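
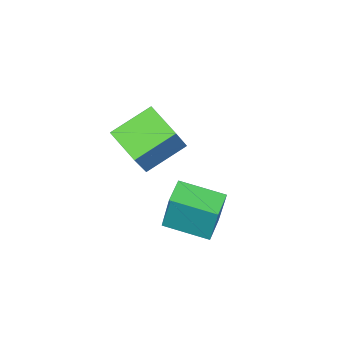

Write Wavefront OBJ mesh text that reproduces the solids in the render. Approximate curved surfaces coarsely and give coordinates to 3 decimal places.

v -1.609 -0.908 -3.294
v -1.526 -0.519 -1.559
v -2.257 0.653 -3.613
v -2.174 1.042 -1.878
v -0.666 -0.542 -3.422
v -0.583 -0.153 -1.687
v -1.314 1.019 -3.741
v -1.231 1.408 -2.006
v -2.767 -2.973 -3.527
v -3.108 -4.363 -3.045
v -4.252 -2.334 -2.735
v -4.593 -3.724 -2.253
v -1.767 -2.656 -1.907
v -2.108 -4.046 -1.425
v -3.252 -2.017 -1.115
v -3.593 -3.407 -0.633
f 2 4 1
f 5 2 1
f 1 4 3
f 3 5 1
f 2 8 4
f 6 2 5
f 6 8 2
f 4 8 3
f 7 5 3
f 3 8 7
f 7 6 5
f 8 6 7
f 10 12 9
f 13 10 9
f 9 12 11
f 11 13 9
f 10 16 12
f 14 10 13
f 14 16 10
f 12 16 11
f 15 13 11
f 11 16 15
f 15 14 13
f 16 14 15



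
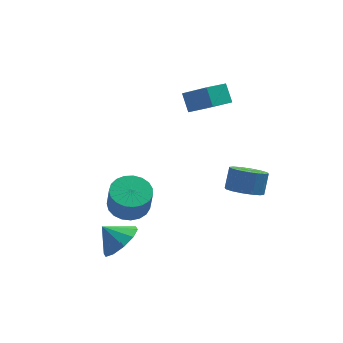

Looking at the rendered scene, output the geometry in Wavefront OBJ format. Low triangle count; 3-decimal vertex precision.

v -2.556 -3.431 -3.397
v -2.075 -3.993 -2.624
v -3.324 -2.969 -2.583
v -1.771 -3.407 -2.67
v -1.768 -2.83 -2.994
v -2.065 -2.483 -3.472
v -2.551 -2.498 -3.921
v -3.038 -2.869 -4.17
v -3.342 -3.455 -4.123
v -3.345 -4.031 -3.8
v -3.048 -4.379 -3.322
v -2.562 -4.364 -2.873
v -2.19 -3.596 -0.588
v -1.321 -3.174 -0.508
v -1.26 -3.542 0.769
v -2.13 -3.964 0.688
v -1.57 -2.872 -0.409
v -1.509 -3.24 0.867
v -1.926 -2.696 -0.342
v -1.866 -3.064 0.935
v -2.328 -2.675 -0.317
v -2.268 -3.043 0.96
v -2.706 -2.814 -0.338
v -2.646 -3.182 0.938
v -2.995 -3.087 -0.404
v -2.935 -3.455 0.873
v -3.145 -3.449 -0.501
v -3.085 -3.817 0.776
v -3.13 -3.836 -0.613
v -3.069 -4.204 0.664
v -2.952 -4.182 -0.721
v -2.891 -4.55 0.556
v -2.642 -4.426 -0.806
v -2.582 -4.794 0.471
v -2.255 -4.527 -0.853
v -2.194 -4.895 0.423
v -1.856 -4.467 -0.855
v -1.795 -4.835 0.422
v -1.515 -4.256 -0.81
v -1.454 -4.624 0.466
v -1.291 -3.931 -0.728
v -1.23 -4.299 0.549
v -1.222 -3.548 -0.621
v -1.161 -3.916 0.656
v 3.045 -3.646 -0.524
v 3.614 -4.308 -0.305
v 3.945 -3.715 0.624
v 3.375 -3.054 0.404
v 3.861 -4.021 -0.576
v 4.192 -3.428 0.352
v 3.89 -3.633 -0.833
v 4.22 -3.041 0.095
v 3.692 -3.249 -1.008
v 4.022 -2.657 -0.079
v 3.32 -2.972 -1.053
v 3.651 -2.379 -0.124
v 2.875 -2.875 -0.956
v 3.206 -2.283 -0.027
v 2.475 -2.985 -0.744
v 2.806 -2.392 0.185
v 2.228 -3.272 -0.472
v 2.559 -2.679 0.456
v 2.2 -3.659 -0.215
v 2.53 -3.067 0.713
v 2.398 -4.043 -0.041
v 2.728 -3.451 0.888
v 2.769 -4.321 0.004
v 3.1 -3.728 0.933
v 3.214 -4.417 -0.093
v 3.545 -3.825 0.836
v 1.487 1.345 1.178
v 2.449 0.472 2.162
v 1.337 2.076 1.973
v 2.299 1.202 2.957
v 2.561 2.038 0.743
v 3.523 1.164 1.727
v 2.411 2.768 1.538
v 3.373 1.895 2.522
f 2 1 4
f 2 4 3
f 4 1 5
f 4 5 3
f 5 1 6
f 5 6 3
f 6 1 7
f 6 7 3
f 7 1 8
f 7 8 3
f 8 1 9
f 8 9 3
f 9 1 10
f 9 10 3
f 10 1 11
f 10 11 3
f 11 1 12
f 11 12 3
f 12 1 2
f 12 2 3
f 14 13 17
f 14 17 15
f 15 17 18
f 15 18 16
f 17 13 19
f 17 19 18
f 18 19 20
f 18 20 16
f 19 13 21
f 19 21 20
f 20 21 22
f 20 22 16
f 21 13 23
f 21 23 22
f 22 23 24
f 22 24 16
f 23 13 25
f 23 25 24
f 24 25 26
f 24 26 16
f 25 13 27
f 25 27 26
f 26 27 28
f 26 28 16
f 27 13 29
f 27 29 28
f 28 29 30
f 28 30 16
f 29 13 31
f 29 31 30
f 30 31 32
f 30 32 16
f 31 13 33
f 31 33 32
f 32 33 34
f 32 34 16
f 33 13 35
f 33 35 34
f 34 35 36
f 34 36 16
f 35 13 37
f 35 37 36
f 36 37 38
f 36 38 16
f 37 13 39
f 37 39 38
f 38 39 40
f 38 40 16
f 39 13 41
f 39 41 40
f 40 41 42
f 40 42 16
f 41 13 43
f 41 43 42
f 42 43 44
f 42 44 16
f 43 13 14
f 43 14 44
f 44 14 15
f 44 15 16
f 46 45 49
f 46 49 47
f 47 49 50
f 47 50 48
f 49 45 51
f 49 51 50
f 50 51 52
f 50 52 48
f 51 45 53
f 51 53 52
f 52 53 54
f 52 54 48
f 53 45 55
f 53 55 54
f 54 55 56
f 54 56 48
f 55 45 57
f 55 57 56
f 56 57 58
f 56 58 48
f 57 45 59
f 57 59 58
f 58 59 60
f 58 60 48
f 59 45 61
f 59 61 60
f 60 61 62
f 60 62 48
f 61 45 63
f 61 63 62
f 62 63 64
f 62 64 48
f 63 45 65
f 63 65 64
f 64 65 66
f 64 66 48
f 65 45 67
f 65 67 66
f 66 67 68
f 66 68 48
f 67 45 69
f 67 69 68
f 68 69 70
f 68 70 48
f 69 45 46
f 69 46 70
f 70 46 47
f 70 47 48
f 72 74 71
f 75 72 71
f 71 74 73
f 73 75 71
f 72 78 74
f 76 72 75
f 76 78 72
f 74 78 73
f 77 75 73
f 73 78 77
f 77 76 75
f 78 76 77



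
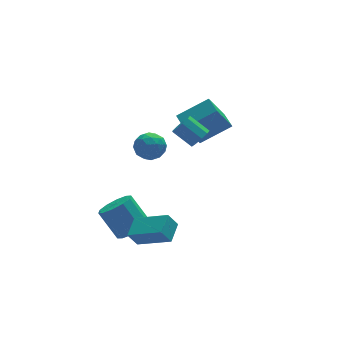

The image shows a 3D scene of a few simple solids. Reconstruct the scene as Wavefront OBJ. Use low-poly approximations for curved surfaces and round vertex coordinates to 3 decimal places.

v 0.005 3.664 -1.41
v 0.795 3.659 -0.927
v 0.465 2.461 -2.173
v 1.255 2.456 -1.69
v 0.456 2.243 -1.274
v 0.172 2.986 -0.802
v 1.088 3.134 -2.298
v 0.804 3.877 -1.826
v 1.464 3.332 -1.476
v 1.073 2.781 -0.843
v 0.187 3.339 -2.257
v -0.204 2.788 -1.624
v 0.36 3.767 -1.101
v 0.9 2.353 -1.999
v 0.431 2.227 -1.754
v 0.895 2.225 -1.47
v -0.006 3.371 -1.028
v 0.458 3.369 -0.744
v 0.259 2.536 -0.948
v 0.802 2.751 -2.356
v 1.266 2.749 -2.072
v 0.365 3.895 -1.63
v 0.829 3.893 -1.346
v 1.001 3.584 -2.152
v 1.217 3.572 -1.14
v 1.487 2.865 -1.589
v 1.389 3.263 -1.946
v 1.222 3.7 -1.668
v 0.987 3.248 -0.768
v 1.258 2.541 -1.217
v 0.789 2.415 -0.972
v 0.621 2.852 -0.695
v 1.381 3.055 -1.091
v 0.002 3.579 -1.883
v 0.273 2.872 -2.332
v 0.639 3.268 -2.405
v 0.471 3.705 -2.128
v -0.227 3.255 -1.511
v 0.043 2.548 -1.96
v 0.038 2.42 -1.432
v -0.129 2.857 -1.154
v -0.121 3.065 -2.009
v 1.944 -0.676 1.387
v 2.181 -0.977 1.925
v 1.453 -0.185 2.69
v 1.216 0.116 2.153
v 2.445 -0.628 1.814
v 1.717 0.164 2.579
v 2.474 -0.301 1.504
v 1.747 0.491 2.269
v 2.256 -0.15 1.139
v 1.528 0.642 1.905
v 1.891 -0.245 0.891
v 1.163 0.547 1.656
v 1.551 -0.541 0.874
v 0.823 0.251 1.64
v 1.395 -0.901 1.098
v 0.667 -0.109 1.863
v 1.495 -1.155 1.457
v 0.768 -0.363 2.223
v 1.806 -1.186 1.784
v 1.078 -0.393 2.549
v -1.285 -3.699 -2.565
v -0.574 -2.749 -2.205
v -2.584 -2.388 -3.457
v -1.873 -1.438 -3.097
v -0.787 -3.762 -3.383
v -0.076 -2.812 -3.023
v -2.086 -2.451 -4.275
v -1.375 -1.501 -3.915
v 2.467 2.929 -0.492
v 4.224 2.761 0.512
v 2.454 4.01 -0.286
v 4.21 3.842 0.717
v 3.51 3.278 -2.257
v 5.266 3.11 -1.254
v 3.496 4.359 -2.052
v 5.253 4.191 -1.048
v -1.662 -0.728 -4.631
v -0.86 -0.164 -4.64
v -1.517 0.791 -3.198
v -2.318 0.228 -3.189
v -1.274 0.094 -4.999
v -1.931 1.049 -3.557
v -1.836 0.038 -5.218
v -2.493 0.993 -3.776
v -2.332 -0.311 -5.212
v -2.988 0.645 -3.77
v -2.571 -0.818 -4.985
v -3.228 0.137 -3.543
v -2.463 -1.291 -4.622
v -3.12 -0.336 -3.18
v -2.049 -1.549 -4.263
v -2.706 -0.594 -2.821
v -1.487 -1.493 -4.044
v -2.144 -0.538 -2.602
v -0.992 -1.145 -4.05
v -1.648 -0.189 -2.608
v -0.752 -0.637 -4.277
v -1.409 0.318 -2.835
f 1 38 17
f 38 12 41
f 17 41 6
f 38 41 17
f 1 17 13
f 17 6 18
f 13 18 2
f 17 18 13
f 1 13 22
f 13 2 23
f 22 23 8
f 13 23 22
f 1 22 34
f 22 8 37
f 34 37 11
f 22 37 34
f 1 34 38
f 34 11 42
f 38 42 12
f 34 42 38
f 2 18 29
f 18 6 32
f 29 32 10
f 18 32 29
f 6 41 19
f 41 12 40
f 19 40 5
f 41 40 19
f 12 42 39
f 42 11 35
f 39 35 3
f 42 35 39
f 11 37 36
f 37 8 24
f 36 24 7
f 37 24 36
f 8 23 28
f 23 2 25
f 28 25 9
f 23 25 28
f 4 30 16
f 30 10 31
f 16 31 5
f 30 31 16
f 4 16 14
f 16 5 15
f 14 15 3
f 16 15 14
f 4 14 21
f 14 3 20
f 21 20 7
f 14 20 21
f 4 21 26
f 21 7 27
f 26 27 9
f 21 27 26
f 4 26 30
f 26 9 33
f 30 33 10
f 26 33 30
f 5 31 19
f 31 10 32
f 19 32 6
f 31 32 19
f 3 15 39
f 15 5 40
f 39 40 12
f 15 40 39
f 7 20 36
f 20 3 35
f 36 35 11
f 20 35 36
f 9 27 28
f 27 7 24
f 28 24 8
f 27 24 28
f 10 33 29
f 33 9 25
f 29 25 2
f 33 25 29
f 44 43 47
f 44 47 45
f 45 47 48
f 45 48 46
f 47 43 49
f 47 49 48
f 48 49 50
f 48 50 46
f 49 43 51
f 49 51 50
f 50 51 52
f 50 52 46
f 51 43 53
f 51 53 52
f 52 53 54
f 52 54 46
f 53 43 55
f 53 55 54
f 54 55 56
f 54 56 46
f 55 43 57
f 55 57 56
f 56 57 58
f 56 58 46
f 57 43 59
f 57 59 58
f 58 59 60
f 58 60 46
f 59 43 61
f 59 61 60
f 60 61 62
f 60 62 46
f 61 43 44
f 61 44 62
f 62 44 45
f 62 45 46
f 64 66 63
f 67 64 63
f 63 66 65
f 65 67 63
f 64 70 66
f 68 64 67
f 68 70 64
f 66 70 65
f 69 67 65
f 65 70 69
f 69 68 67
f 70 68 69
f 72 74 71
f 75 72 71
f 71 74 73
f 73 75 71
f 72 78 74
f 76 72 75
f 76 78 72
f 74 78 73
f 77 75 73
f 73 78 77
f 77 76 75
f 78 76 77
f 80 79 83
f 80 83 81
f 81 83 84
f 81 84 82
f 83 79 85
f 83 85 84
f 84 85 86
f 84 86 82
f 85 79 87
f 85 87 86
f 86 87 88
f 86 88 82
f 87 79 89
f 87 89 88
f 88 89 90
f 88 90 82
f 89 79 91
f 89 91 90
f 90 91 92
f 90 92 82
f 91 79 93
f 91 93 92
f 92 93 94
f 92 94 82
f 93 79 95
f 93 95 94
f 94 95 96
f 94 96 82
f 95 79 97
f 95 97 96
f 96 97 98
f 96 98 82
f 97 79 99
f 97 99 98
f 98 99 100
f 98 100 82
f 99 79 80
f 99 80 100
f 100 80 81
f 100 81 82



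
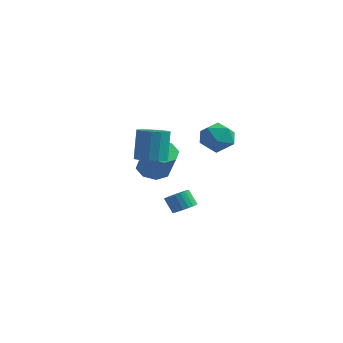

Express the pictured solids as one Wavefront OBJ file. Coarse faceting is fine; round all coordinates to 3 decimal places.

v -3.656 3.277 -1.654
v -3.044 4.149 -1.758
v -1.952 3.595 0.009
v -2.564 2.723 0.114
v -3.711 4.286 -1.303
v -2.619 3.732 0.464
v -4.346 3.833 -1.053
v -3.253 3.279 0.714
v -4.576 3.054 -1.155
v -3.484 2.5 0.612
v -4.268 2.405 -1.549
v -3.176 1.851 0.218
v -3.601 2.268 -2.004
v -2.509 1.714 -0.237
v -2.967 2.721 -2.254
v -1.874 2.167 -0.487
v -2.736 3.5 -2.152
v -1.644 2.946 -0.385
v -0.398 2.252 -3.806
v 0.286 2.205 -3.414
v -0.297 2.142 -2.402
v -0.982 2.188 -2.794
v 0.235 2.529 -3.424
v -0.349 2.466 -2.412
v 0.074 2.806 -3.499
v -0.51 2.742 -2.487
v -0.168 2.986 -3.628
v -0.752 2.923 -2.616
v -0.451 3.04 -3.787
v -1.034 2.976 -2.775
v -0.724 2.957 -3.95
v -1.308 2.894 -2.938
v -0.941 2.752 -4.088
v -1.524 2.689 -3.076
v -1.064 2.461 -4.177
v -1.647 2.398 -3.165
v -1.072 2.134 -4.202
v -1.655 2.07 -3.19
v -0.963 1.827 -4.158
v -1.547 1.763 -3.146
v -0.757 1.593 -4.054
v -1.341 1.53 -3.042
v -0.489 1.473 -3.907
v -1.072 1.41 -2.895
v -0.205 1.488 -3.742
v -0.789 1.425 -2.73
v 0.046 1.635 -3.589
v -0.538 1.572 -2.577
v 0.219 1.889 -3.473
v -0.364 1.825 -2.461
v 3.138 0.744 3.195
v 4.229 0.887 3.514
v 3.411 -1.087 3.086
v 4.502 -0.944 3.405
v 3.656 -0.755 4.155
v 3.488 0.376 4.222
v 4.152 -0.576 2.378
v 3.984 0.555 2.445
v 4.856 0.072 3.009
v 4.55 -0.039 4.107
v 3.09 -0.161 2.493
v 2.784 -0.272 3.591
v 0.443 -1.715 1.342
v 1.377 -1.551 1.4
v 1.171 -1.082 3.396
v 0.237 -1.245 3.338
v 1.15 -1.085 1.267
v 0.945 -0.616 3.263
v 0.699 -0.819 1.158
v 0.493 -0.349 3.153
v 0.166 -0.837 1.107
v -0.039 -0.367 3.103
v -0.278 -1.133 1.131
v -0.484 -0.664 3.127
v -0.494 -1.615 1.222
v -0.7 -1.145 3.218
v -0.413 -2.128 1.351
v -0.618 -1.659 3.347
v -0.059 -2.51 1.478
v -0.265 -2.04 3.473
v 0.453 -2.639 1.561
v 0.248 -2.17 3.556
v 0.963 -2.475 1.575
v 0.757 -2.006 3.57
v 1.307 -2.07 1.515
v 1.101 -1.6 3.51
f 2 1 5
f 2 5 3
f 3 5 6
f 3 6 4
f 5 1 7
f 5 7 6
f 6 7 8
f 6 8 4
f 7 1 9
f 7 9 8
f 8 9 10
f 8 10 4
f 9 1 11
f 9 11 10
f 10 11 12
f 10 12 4
f 11 1 13
f 11 13 12
f 12 13 14
f 12 14 4
f 13 1 15
f 13 15 14
f 14 15 16
f 14 16 4
f 15 1 17
f 15 17 16
f 16 17 18
f 16 18 4
f 17 1 2
f 17 2 18
f 18 2 3
f 18 3 4
f 20 19 23
f 20 23 21
f 21 23 24
f 21 24 22
f 23 19 25
f 23 25 24
f 24 25 26
f 24 26 22
f 25 19 27
f 25 27 26
f 26 27 28
f 26 28 22
f 27 19 29
f 27 29 28
f 28 29 30
f 28 30 22
f 29 19 31
f 29 31 30
f 30 31 32
f 30 32 22
f 31 19 33
f 31 33 32
f 32 33 34
f 32 34 22
f 33 19 35
f 33 35 34
f 34 35 36
f 34 36 22
f 35 19 37
f 35 37 36
f 36 37 38
f 36 38 22
f 37 19 39
f 37 39 38
f 38 39 40
f 38 40 22
f 39 19 41
f 39 41 40
f 40 41 42
f 40 42 22
f 41 19 43
f 41 43 42
f 42 43 44
f 42 44 22
f 43 19 45
f 43 45 44
f 44 45 46
f 44 46 22
f 45 19 47
f 45 47 46
f 46 47 48
f 46 48 22
f 47 19 49
f 47 49 48
f 48 49 50
f 48 50 22
f 49 19 20
f 49 20 50
f 50 20 21
f 50 21 22
f 51 62 56
f 51 56 52
f 51 52 58
f 51 58 61
f 51 61 62
f 52 56 60
f 56 62 55
f 62 61 53
f 61 58 57
f 58 52 59
f 54 60 55
f 54 55 53
f 54 53 57
f 54 57 59
f 54 59 60
f 55 60 56
f 53 55 62
f 57 53 61
f 59 57 58
f 60 59 52
f 64 63 67
f 64 67 65
f 65 67 68
f 65 68 66
f 67 63 69
f 67 69 68
f 68 69 70
f 68 70 66
f 69 63 71
f 69 71 70
f 70 71 72
f 70 72 66
f 71 63 73
f 71 73 72
f 72 73 74
f 72 74 66
f 73 63 75
f 73 75 74
f 74 75 76
f 74 76 66
f 75 63 77
f 75 77 76
f 76 77 78
f 76 78 66
f 77 63 79
f 77 79 78
f 78 79 80
f 78 80 66
f 79 63 81
f 79 81 80
f 80 81 82
f 80 82 66
f 81 63 83
f 81 83 82
f 82 83 84
f 82 84 66
f 83 63 85
f 83 85 84
f 84 85 86
f 84 86 66
f 85 63 64
f 85 64 86
f 86 64 65
f 86 65 66



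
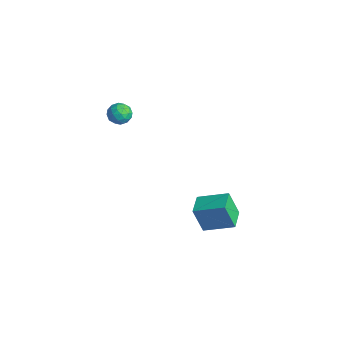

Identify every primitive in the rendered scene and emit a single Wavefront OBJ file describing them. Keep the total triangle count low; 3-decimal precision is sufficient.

v 0.125 -0.738 4.085
v 0.513 -1.156 3.77
v -0.713 -1.144 3.59
v -0.325 -1.562 3.275
v -0.42 -1.625 3.917
v 0.098 -1.375 4.223
v -0.298 -0.925 3.137
v 0.22 -0.675 3.443
v 0.252 -1.272 3.184
v 0.177 -1.705 3.666
v -0.377 -0.595 3.694
v -0.452 -1.028 4.176
v 0.393 -0.911 3.971
v -0.593 -1.389 3.389
v -0.649 -1.426 3.766
v -0.42 -1.672 3.581
v 0.149 -1.04 4.237
v 0.377 -1.286 4.052
v -0.172 -1.561 4.138
v -0.577 -1.014 3.308
v -0.349 -1.26 3.123
v 0.22 -0.628 3.779
v 0.449 -0.874 3.594
v -0.028 -0.739 3.222
v 0.467 -1.225 3.442
v -0.025 -1.464 3.151
v -0.01 -1.09 3.07
v 0.295 -0.942 3.25
v 0.423 -1.48 3.725
v -0.069 -1.718 3.434
v -0.125 -1.755 3.811
v 0.179 -1.608 3.991
v 0.27 -1.548 3.381
v -0.131 -0.582 3.926
v -0.623 -0.82 3.635
v -0.379 -0.692 3.369
v -0.075 -0.545 3.549
v -0.175 -0.836 4.209
v -0.667 -1.075 3.918
v -0.495 -1.358 4.11
v -0.19 -1.21 4.29
v -0.47 -0.752 3.979
v 3.325 1.569 -3.714
v 2.995 1.162 -2.288
v 2.376 2.303 -3.725
v 2.046 1.895 -2.298
v 4.274 2.805 -3.142
v 3.944 2.397 -1.715
v 3.325 3.538 -3.152
v 2.995 3.131 -1.726
f 1 38 17
f 38 12 41
f 17 41 6
f 38 41 17
f 1 17 13
f 17 6 18
f 13 18 2
f 17 18 13
f 1 13 22
f 13 2 23
f 22 23 8
f 13 23 22
f 1 22 34
f 22 8 37
f 34 37 11
f 22 37 34
f 1 34 38
f 34 11 42
f 38 42 12
f 34 42 38
f 2 18 29
f 18 6 32
f 29 32 10
f 18 32 29
f 6 41 19
f 41 12 40
f 19 40 5
f 41 40 19
f 12 42 39
f 42 11 35
f 39 35 3
f 42 35 39
f 11 37 36
f 37 8 24
f 36 24 7
f 37 24 36
f 8 23 28
f 23 2 25
f 28 25 9
f 23 25 28
f 4 30 16
f 30 10 31
f 16 31 5
f 30 31 16
f 4 16 14
f 16 5 15
f 14 15 3
f 16 15 14
f 4 14 21
f 14 3 20
f 21 20 7
f 14 20 21
f 4 21 26
f 21 7 27
f 26 27 9
f 21 27 26
f 4 26 30
f 26 9 33
f 30 33 10
f 26 33 30
f 5 31 19
f 31 10 32
f 19 32 6
f 31 32 19
f 3 15 39
f 15 5 40
f 39 40 12
f 15 40 39
f 7 20 36
f 20 3 35
f 36 35 11
f 20 35 36
f 9 27 28
f 27 7 24
f 28 24 8
f 27 24 28
f 10 33 29
f 33 9 25
f 29 25 2
f 33 25 29
f 44 46 43
f 47 44 43
f 43 46 45
f 45 47 43
f 44 50 46
f 48 44 47
f 48 50 44
f 46 50 45
f 49 47 45
f 45 50 49
f 49 48 47
f 50 48 49



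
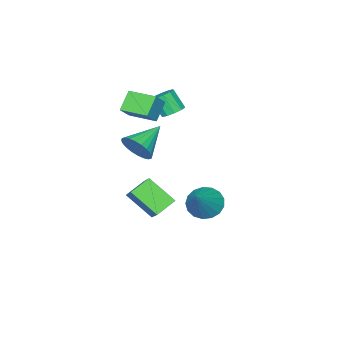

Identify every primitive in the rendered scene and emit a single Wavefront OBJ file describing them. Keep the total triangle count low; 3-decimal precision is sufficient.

v 0.65 -3.475 -4.242
v -0.469 -3.221 -3.652
v 0.347 -1.991 -5.454
v -0.772 -1.737 -4.864
v 1.492 -2.383 -3.116
v 0.373 -2.129 -2.526
v 1.189 -0.899 -4.328
v 0.07 -0.645 -3.738
v -2.137 -2.63 1.052
v -1.758 -3.097 0.714
v -1.705 -3.818 1.77
v -2.083 -3.35 2.108
v -1.492 -2.816 0.892
v -1.438 -3.537 1.949
v -1.472 -2.463 1.132
v -1.418 -3.184 2.188
v -1.706 -2.175 1.341
v -1.652 -2.895 2.397
v -2.104 -2.059 1.439
v -2.051 -2.78 2.496
v -2.515 -2.162 1.39
v -2.462 -2.883 2.446
v -2.782 -2.443 1.211
v -2.728 -3.164 2.268
v -2.802 -2.796 0.972
v -2.748 -3.517 2.028
v -2.568 -3.085 0.763
v -2.514 -3.805 1.819
v -2.169 -3.2 0.664
v -2.116 -3.921 1.721
v -0.228 -3.959 1.156
v -1.13 -4.144 2.088
v -0.485 -2.351 1.226
v -1.386 -2.535 2.158
v 0.586 -3.865 1.962
v -0.315 -4.049 2.894
v 0.33 -2.256 2.032
v -0.572 -2.441 2.964
v 1.34 2.311 -1.943
v 1.922 2.63 -2.663
v 2.8 2.909 -0.497
v 1.662 3.005 -2.555
v 1.327 3.22 -2.307
v 0.996 3.227 -1.975
v 0.743 3.025 -1.636
v 0.627 2.658 -1.367
v 0.675 2.212 -1.23
v 0.875 1.788 -1.256
v 1.181 1.484 -1.44
v 1.524 1.37 -1.739
v 1.825 1.471 -2.084
v 2.014 1.764 -2.397
v 2.05 2.182 -2.606
v -0.298 -3.548 -1.201
v 0.072 -4.014 -0.397
v -2.102 -3.492 -0.339
v 0.129 -3.64 -0.302
v 0.121 -3.252 -0.344
v 0.05 -2.909 -0.516
v -0.075 -2.664 -0.792
v -0.233 -2.553 -1.131
v -0.402 -2.594 -1.481
v -0.555 -2.78 -1.788
v -0.668 -3.083 -2.005
v -0.726 -3.457 -2.101
v -0.718 -3.845 -2.059
v -0.646 -4.187 -1.887
v -0.522 -4.433 -1.611
v -0.363 -4.544 -1.272
v -0.195 -4.503 -0.922
v -0.042 -4.317 -0.615
f 2 4 1
f 5 2 1
f 1 4 3
f 3 5 1
f 2 8 4
f 6 2 5
f 6 8 2
f 4 8 3
f 7 5 3
f 3 8 7
f 7 6 5
f 8 6 7
f 10 9 13
f 10 13 11
f 11 13 14
f 11 14 12
f 13 9 15
f 13 15 14
f 14 15 16
f 14 16 12
f 15 9 17
f 15 17 16
f 16 17 18
f 16 18 12
f 17 9 19
f 17 19 18
f 18 19 20
f 18 20 12
f 19 9 21
f 19 21 20
f 20 21 22
f 20 22 12
f 21 9 23
f 21 23 22
f 22 23 24
f 22 24 12
f 23 9 25
f 23 25 24
f 24 25 26
f 24 26 12
f 25 9 27
f 25 27 26
f 26 27 28
f 26 28 12
f 27 9 29
f 27 29 28
f 28 29 30
f 28 30 12
f 29 9 10
f 29 10 30
f 30 10 11
f 30 11 12
f 32 34 31
f 35 32 31
f 31 34 33
f 33 35 31
f 32 38 34
f 36 32 35
f 36 38 32
f 34 38 33
f 37 35 33
f 33 38 37
f 37 36 35
f 38 36 37
f 40 39 42
f 40 42 41
f 42 39 43
f 42 43 41
f 43 39 44
f 43 44 41
f 44 39 45
f 44 45 41
f 45 39 46
f 45 46 41
f 46 39 47
f 46 47 41
f 47 39 48
f 47 48 41
f 48 39 49
f 48 49 41
f 49 39 50
f 49 50 41
f 50 39 51
f 50 51 41
f 51 39 52
f 51 52 41
f 52 39 53
f 52 53 41
f 53 39 40
f 53 40 41
f 55 54 57
f 55 57 56
f 57 54 58
f 57 58 56
f 58 54 59
f 58 59 56
f 59 54 60
f 59 60 56
f 60 54 61
f 60 61 56
f 61 54 62
f 61 62 56
f 62 54 63
f 62 63 56
f 63 54 64
f 63 64 56
f 64 54 65
f 64 65 56
f 65 54 66
f 65 66 56
f 66 54 67
f 66 67 56
f 67 54 68
f 67 68 56
f 68 54 69
f 68 69 56
f 69 54 70
f 69 70 56
f 70 54 71
f 70 71 56
f 71 54 55
f 71 55 56



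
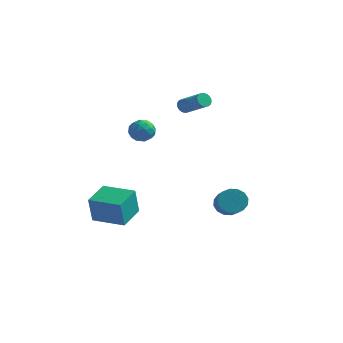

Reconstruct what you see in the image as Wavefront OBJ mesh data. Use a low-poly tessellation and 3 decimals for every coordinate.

v -2.038 4.058 3.256
v -1.751 4.093 2.787
v -0.116 3.657 3.756
v -0.402 3.622 4.224
v -1.74 4.307 2.866
v -0.105 3.871 3.835
v -1.781 4.479 3.012
v -0.146 4.043 3.981
v -1.866 4.577 3.2
v -0.231 4.142 4.169
v -1.981 4.586 3.397
v -0.346 4.15 4.366
v -2.105 4.504 3.57
v -0.47 4.068 4.539
v -2.218 4.344 3.689
v -0.583 3.908 4.658
v -2.3 4.135 3.733
v -0.665 3.699 4.702
v -2.336 3.913 3.694
v -0.701 3.477 4.663
v -2.321 3.715 3.579
v -0.686 3.279 4.548
v -2.257 3.577 3.409
v -0.621 3.141 4.378
v -2.154 3.522 3.212
v -0.519 3.086 4.181
v -2.032 3.56 3.022
v -0.397 3.124 3.991
v -1.911 3.684 2.873
v -0.275 3.248 3.842
v -1.811 3.872 2.79
v -0.176 3.436 3.759
v -4.04 -3.449 -3.876
v -4.047 -3.869 -2.053
v -4.121 -1.619 -3.454
v -4.128 -2.038 -1.632
v -1.912 -3.362 -3.848
v -1.919 -3.781 -2.026
v -1.993 -1.531 -3.427
v -2 -1.951 -1.604
v 1.034 4.106 -4.412
v 1.726 4.149 -5.047
v 2.817 2.618 -3.964
v 2.126 2.574 -3.328
v 1.846 4.476 -4.707
v 2.938 2.944 -3.624
v 1.749 4.703 -4.288
v 2.841 3.172 -3.205
v 1.461 4.77 -3.902
v 2.552 3.239 -2.819
v 1.058 4.659 -3.652
v 2.149 3.128 -2.569
v 0.649 4.4 -3.606
v 1.74 2.869 -2.523
v 0.343 4.062 -3.776
v 1.434 2.531 -2.693
v 0.222 3.736 -4.116
v 1.314 2.204 -3.033
v 0.319 3.508 -4.535
v 1.411 1.977 -3.452
v 0.608 3.441 -4.921
v 1.699 1.91 -3.838
v 1.011 3.552 -5.171
v 2.102 2.021 -4.088
v 1.42 3.811 -5.217
v 2.511 2.28 -4.134
v -1.673 -1.137 3.069
v -0.9 -1.518 3.035
v -2.2 -2.262 3.705
v -1.427 -2.643 3.671
v -1.55 -1.963 4.187
v -1.225 -1.268 3.794
v -1.875 -2.512 2.946
v -1.55 -1.817 2.553
v -1.025 -2.368 2.96
v -0.824 -2.028 3.726
v -2.276 -1.752 3.014
v -2.075 -1.412 3.78
v -1.24 -1.229 2.996
v -1.86 -2.551 3.744
v -1.932 -2.151 4.047
v -1.478 -2.375 4.027
v -1.431 -1.082 3.442
v -0.977 -1.306 3.422
v -1.359 -1.567 4.099
v -2.123 -2.474 3.318
v -1.669 -2.698 3.298
v -1.622 -1.405 2.713
v -1.168 -1.629 2.693
v -1.741 -2.213 2.641
v -0.86 -1.953 2.932
v -1.169 -2.613 3.306
v -1.433 -2.537 2.88
v -1.241 -2.128 2.649
v -0.742 -1.753 3.382
v -1.051 -2.414 3.756
v -1.124 -2.014 4.059
v -0.932 -1.606 3.828
v -0.815 -2.252 3.338
v -2.049 -1.366 2.984
v -2.358 -2.027 3.358
v -2.168 -2.174 2.912
v -1.976 -1.766 2.681
v -1.931 -1.167 3.434
v -2.24 -1.827 3.808
v -1.859 -1.652 4.091
v -1.667 -1.243 3.86
v -2.285 -1.528 3.402
f 2 1 5
f 2 5 3
f 3 5 6
f 3 6 4
f 5 1 7
f 5 7 6
f 6 7 8
f 6 8 4
f 7 1 9
f 7 9 8
f 8 9 10
f 8 10 4
f 9 1 11
f 9 11 10
f 10 11 12
f 10 12 4
f 11 1 13
f 11 13 12
f 12 13 14
f 12 14 4
f 13 1 15
f 13 15 14
f 14 15 16
f 14 16 4
f 15 1 17
f 15 17 16
f 16 17 18
f 16 18 4
f 17 1 19
f 17 19 18
f 18 19 20
f 18 20 4
f 19 1 21
f 19 21 20
f 20 21 22
f 20 22 4
f 21 1 23
f 21 23 22
f 22 23 24
f 22 24 4
f 23 1 25
f 23 25 24
f 24 25 26
f 24 26 4
f 25 1 27
f 25 27 26
f 26 27 28
f 26 28 4
f 27 1 29
f 27 29 28
f 28 29 30
f 28 30 4
f 29 1 31
f 29 31 30
f 30 31 32
f 30 32 4
f 31 1 2
f 31 2 32
f 32 2 3
f 32 3 4
f 34 36 33
f 37 34 33
f 33 36 35
f 35 37 33
f 34 40 36
f 38 34 37
f 38 40 34
f 36 40 35
f 39 37 35
f 35 40 39
f 39 38 37
f 40 38 39
f 42 41 45
f 42 45 43
f 43 45 46
f 43 46 44
f 45 41 47
f 45 47 46
f 46 47 48
f 46 48 44
f 47 41 49
f 47 49 48
f 48 49 50
f 48 50 44
f 49 41 51
f 49 51 50
f 50 51 52
f 50 52 44
f 51 41 53
f 51 53 52
f 52 53 54
f 52 54 44
f 53 41 55
f 53 55 54
f 54 55 56
f 54 56 44
f 55 41 57
f 55 57 56
f 56 57 58
f 56 58 44
f 57 41 59
f 57 59 58
f 58 59 60
f 58 60 44
f 59 41 61
f 59 61 60
f 60 61 62
f 60 62 44
f 61 41 63
f 61 63 62
f 62 63 64
f 62 64 44
f 63 41 65
f 63 65 64
f 64 65 66
f 64 66 44
f 65 41 42
f 65 42 66
f 66 42 43
f 66 43 44
f 67 104 83
f 104 78 107
f 83 107 72
f 104 107 83
f 67 83 79
f 83 72 84
f 79 84 68
f 83 84 79
f 67 79 88
f 79 68 89
f 88 89 74
f 79 89 88
f 67 88 100
f 88 74 103
f 100 103 77
f 88 103 100
f 67 100 104
f 100 77 108
f 104 108 78
f 100 108 104
f 68 84 95
f 84 72 98
f 95 98 76
f 84 98 95
f 72 107 85
f 107 78 106
f 85 106 71
f 107 106 85
f 78 108 105
f 108 77 101
f 105 101 69
f 108 101 105
f 77 103 102
f 103 74 90
f 102 90 73
f 103 90 102
f 74 89 94
f 89 68 91
f 94 91 75
f 89 91 94
f 70 96 82
f 96 76 97
f 82 97 71
f 96 97 82
f 70 82 80
f 82 71 81
f 80 81 69
f 82 81 80
f 70 80 87
f 80 69 86
f 87 86 73
f 80 86 87
f 70 87 92
f 87 73 93
f 92 93 75
f 87 93 92
f 70 92 96
f 92 75 99
f 96 99 76
f 92 99 96
f 71 97 85
f 97 76 98
f 85 98 72
f 97 98 85
f 69 81 105
f 81 71 106
f 105 106 78
f 81 106 105
f 73 86 102
f 86 69 101
f 102 101 77
f 86 101 102
f 75 93 94
f 93 73 90
f 94 90 74
f 93 90 94
f 76 99 95
f 99 75 91
f 95 91 68
f 99 91 95



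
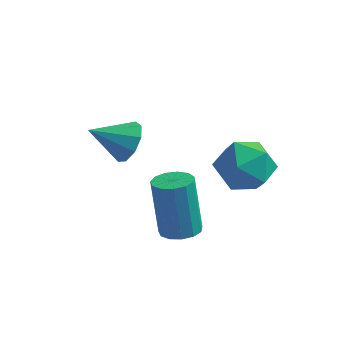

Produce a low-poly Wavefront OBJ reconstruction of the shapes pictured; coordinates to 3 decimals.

v 2.049 0.017 -1.189
v 2.668 0.047 -1.075
v 2.31 0.313 0.803
v 1.691 0.283 0.689
v 2.563 0.379 -1.142
v 2.204 0.645 0.736
v 2.294 0.596 -1.224
v 1.936 0.862 0.654
v 1.948 0.63 -1.295
v 1.589 0.896 0.583
v 1.634 0.469 -1.332
v 1.275 0.734 0.546
v 1.452 0.164 -1.324
v 1.093 0.43 0.554
v 1.459 -0.187 -1.273
v 1.101 0.079 0.605
v 1.654 -0.473 -1.195
v 1.295 -0.208 0.683
v 1.974 -0.604 -1.115
v 1.616 -0.338 0.762
v 2.318 -0.538 -1.059
v 1.96 -0.272 0.819
v 2.577 -0.295 -1.044
v 2.218 -0.029 0.834
v 2.87 4.041 0.018
v 3.417 3.198 0.289
v 2.123 3.162 -1.209
v 2.67 2.319 -0.938
v 1.928 2.683 -0.306
v 2.39 3.226 0.453
v 3.15 3.134 -1.373
v 3.612 3.677 -0.614
v 3.591 2.637 -0.571
v 2.835 2.359 0.089
v 2.705 4.001 -1.009
v 1.949 3.723 -0.349
v -0.247 1.594 0.822
v 0.061 1.817 1.48
v -1.233 0.966 1.498
v -0.279 2.173 1.313
v -0.605 2.258 0.917
v -0.763 2.032 0.476
v -0.68 1.601 0.197
v -0.394 1.167 0.211
v -0.04 0.933 0.511
v 0.218 1.008 0.956
v 0.258 1.357 1.339
f 2 1 5
f 2 5 3
f 3 5 6
f 3 6 4
f 5 1 7
f 5 7 6
f 6 7 8
f 6 8 4
f 7 1 9
f 7 9 8
f 8 9 10
f 8 10 4
f 9 1 11
f 9 11 10
f 10 11 12
f 10 12 4
f 11 1 13
f 11 13 12
f 12 13 14
f 12 14 4
f 13 1 15
f 13 15 14
f 14 15 16
f 14 16 4
f 15 1 17
f 15 17 16
f 16 17 18
f 16 18 4
f 17 1 19
f 17 19 18
f 18 19 20
f 18 20 4
f 19 1 21
f 19 21 20
f 20 21 22
f 20 22 4
f 21 1 23
f 21 23 22
f 22 23 24
f 22 24 4
f 23 1 2
f 23 2 24
f 24 2 3
f 24 3 4
f 25 36 30
f 25 30 26
f 25 26 32
f 25 32 35
f 25 35 36
f 26 30 34
f 30 36 29
f 36 35 27
f 35 32 31
f 32 26 33
f 28 34 29
f 28 29 27
f 28 27 31
f 28 31 33
f 28 33 34
f 29 34 30
f 27 29 36
f 31 27 35
f 33 31 32
f 34 33 26
f 38 37 40
f 38 40 39
f 40 37 41
f 40 41 39
f 41 37 42
f 41 42 39
f 42 37 43
f 42 43 39
f 43 37 44
f 43 44 39
f 44 37 45
f 44 45 39
f 45 37 46
f 45 46 39
f 46 37 47
f 46 47 39
f 47 37 38
f 47 38 39



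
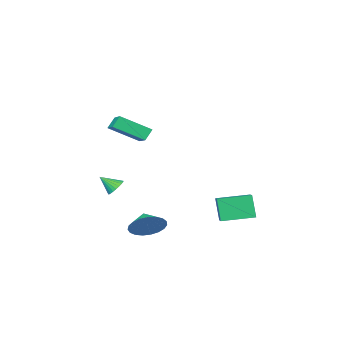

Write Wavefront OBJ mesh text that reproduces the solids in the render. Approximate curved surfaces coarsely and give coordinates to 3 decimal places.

v 2.617 -2.231 -1.834
v 2.87 -2.558 -2.309
v 3.283 -2.829 -1.066
v 3.025 -2.367 -2.294
v 3.117 -2.156 -2.21
v 3.133 -1.955 -2.068
v 3.07 -1.797 -1.89
v 2.939 -1.705 -1.704
v 2.758 -1.693 -1.538
v 2.556 -1.763 -1.417
v 2.363 -1.904 -1.359
v 2.209 -2.095 -1.374
v 2.116 -2.306 -1.459
v 2.1 -2.506 -1.6
v 2.163 -2.664 -1.778
v 2.295 -2.756 -1.964
v 2.475 -2.769 -2.13
v 2.677 -2.699 -2.251
v 2.077 -0.691 1.994
v 1.593 -0.728 2.655
v 2.955 1.16 2.739
v 2.471 1.123 3.4
v 3.449 -1.723 2.94
v 2.965 -1.76 3.601
v 4.327 0.128 3.685
v 3.843 0.091 4.346
v -4.257 1.267 -4.457
v -4.371 0.724 -2.967
v -3.594 2.312 -4.026
v -3.708 1.768 -2.536
v -2.572 0.292 -4.684
v -2.686 -0.252 -3.194
v -1.909 1.336 -4.253
v -2.023 0.793 -2.763
v 2.424 0.554 -3.896
v 3.101 0.845 -3.093
v 2.096 -0.314 -3.304
v 2.722 1.065 -2.98
v 2.29 1.197 -3.026
v 1.882 1.218 -3.222
v 1.568 1.124 -3.535
v 1.401 0.931 -3.91
v 1.412 0.673 -4.282
v 1.597 0.394 -4.588
v 1.926 0.143 -4.774
v 2.34 -0.037 -4.808
v 2.769 -0.115 -4.685
v 3.139 -0.077 -4.424
v 3.384 0.07 -4.073
v 3.464 0.3 -3.691
v 3.364 0.574 -3.344
f 2 1 4
f 2 4 3
f 4 1 5
f 4 5 3
f 5 1 6
f 5 6 3
f 6 1 7
f 6 7 3
f 7 1 8
f 7 8 3
f 8 1 9
f 8 9 3
f 9 1 10
f 9 10 3
f 10 1 11
f 10 11 3
f 11 1 12
f 11 12 3
f 12 1 13
f 12 13 3
f 13 1 14
f 13 14 3
f 14 1 15
f 14 15 3
f 15 1 16
f 15 16 3
f 16 1 17
f 16 17 3
f 17 1 18
f 17 18 3
f 18 1 2
f 18 2 3
f 20 22 19
f 23 20 19
f 19 22 21
f 21 23 19
f 20 26 22
f 24 20 23
f 24 26 20
f 22 26 21
f 25 23 21
f 21 26 25
f 25 24 23
f 26 24 25
f 28 30 27
f 31 28 27
f 27 30 29
f 29 31 27
f 28 34 30
f 32 28 31
f 32 34 28
f 30 34 29
f 33 31 29
f 29 34 33
f 33 32 31
f 34 32 33
f 36 35 38
f 36 38 37
f 38 35 39
f 38 39 37
f 39 35 40
f 39 40 37
f 40 35 41
f 40 41 37
f 41 35 42
f 41 42 37
f 42 35 43
f 42 43 37
f 43 35 44
f 43 44 37
f 44 35 45
f 44 45 37
f 45 35 46
f 45 46 37
f 46 35 47
f 46 47 37
f 47 35 48
f 47 48 37
f 48 35 49
f 48 49 37
f 49 35 50
f 49 50 37
f 50 35 51
f 50 51 37
f 51 35 36
f 51 36 37



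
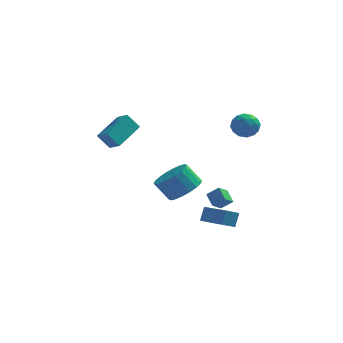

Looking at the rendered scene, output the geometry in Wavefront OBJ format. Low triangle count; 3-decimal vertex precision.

v 2.768 -0.178 3.531
v 3.432 0.298 3.382
v 3.528 -1.278 3.398
v 4.192 -0.802 3.249
v 3.852 -0.815 4.007
v 3.382 -0.135 4.089
v 3.578 -0.845 2.691
v 3.108 -0.165 2.773
v 3.932 -0.113 2.863
v 4.101 -0.095 3.676
v 2.859 -0.885 3.104
v 3.028 -0.867 3.917
v 3.033 0.157 3.468
v 3.927 -1.137 3.312
v 3.727 -1.145 3.757
v 4.117 -0.864 3.67
v 3.004 -0.098 3.884
v 3.394 0.182 3.796
v 3.641 -0.473 4.163
v 3.566 -1.162 2.984
v 3.956 -0.882 2.896
v 2.843 -0.116 3.11
v 3.233 0.165 3.023
v 3.319 -0.507 2.617
v 3.717 0.195 3.076
v 4.164 -0.452 2.997
v 3.804 -0.477 2.669
v 3.527 -0.078 2.718
v 3.817 0.206 3.554
v 4.264 -0.441 3.475
v 4.064 -0.449 3.921
v 3.788 -0.049 3.969
v 4.111 -0.037 3.249
v 2.696 -0.539 3.305
v 3.143 -1.186 3.226
v 3.172 -0.931 2.811
v 2.896 -0.531 2.859
v 2.796 -0.528 3.783
v 3.243 -1.175 3.704
v 3.433 -0.902 4.062
v 3.156 -0.503 4.111
v 2.849 -0.943 3.531
v 1.703 1.146 -3.533
v 2.37 1.129 -2.99
v 1.329 1.835 -3.052
v 1.996 1.817 -2.509
v 2.124 1.723 -4.031
v 2.791 1.705 -3.488
v 1.75 2.411 -3.55
v 2.417 2.394 -3.007
v 2.514 -3.678 -2.24
v 2.69 -3.222 -1.473
v 1.286 -2.115 -2.887
v 1.462 -1.659 -2.12
v 3.158 -3.321 -2.6
v 3.334 -2.865 -1.833
v 1.93 -1.758 -3.247
v 2.106 -1.302 -2.48
v 0.472 -1.509 -0.99
v 1.167 -0.831 -0.563
v 0.362 -0.673 0.496
v -0.332 -1.351 0.07
v 0.888 -0.549 -0.818
v 0.083 -0.391 0.242
v 0.526 -0.457 -1.106
v -0.279 -0.299 -0.047
v 0.154 -0.573 -1.372
v -0.651 -0.415 -0.312
v -0.156 -0.875 -1.561
v -0.96 -0.716 -0.502
v -0.34 -1.302 -1.638
v -1.145 -1.144 -0.578
v -0.364 -1.77 -1.586
v -1.169 -1.612 -0.526
v -0.222 -2.187 -1.416
v -1.027 -2.029 -0.357
v 0.057 -2.469 -1.162
v -0.748 -2.311 -0.102
v 0.419 -2.561 -0.873
v -0.386 -2.403 0.186
v 0.791 -2.445 -0.608
v -0.014 -2.287 0.452
v 1.1 -2.144 -0.418
v 0.296 -1.985 0.641
v 1.285 -1.716 -0.342
v 0.48 -1.558 0.718
v 1.309 -1.248 -0.394
v 0.504 -1.09 0.666
v -4.515 1.545 1.308
v -3.919 0.992 1.759
v -3.595 3.121 2.024
v -2.998 2.567 2.474
v -3.842 1.553 0.426
v -3.245 0.999 0.876
v -2.921 3.128 1.141
v -2.325 2.575 1.592
f 1 38 17
f 38 12 41
f 17 41 6
f 38 41 17
f 1 17 13
f 17 6 18
f 13 18 2
f 17 18 13
f 1 13 22
f 13 2 23
f 22 23 8
f 13 23 22
f 1 22 34
f 22 8 37
f 34 37 11
f 22 37 34
f 1 34 38
f 34 11 42
f 38 42 12
f 34 42 38
f 2 18 29
f 18 6 32
f 29 32 10
f 18 32 29
f 6 41 19
f 41 12 40
f 19 40 5
f 41 40 19
f 12 42 39
f 42 11 35
f 39 35 3
f 42 35 39
f 11 37 36
f 37 8 24
f 36 24 7
f 37 24 36
f 8 23 28
f 23 2 25
f 28 25 9
f 23 25 28
f 4 30 16
f 30 10 31
f 16 31 5
f 30 31 16
f 4 16 14
f 16 5 15
f 14 15 3
f 16 15 14
f 4 14 21
f 14 3 20
f 21 20 7
f 14 20 21
f 4 21 26
f 21 7 27
f 26 27 9
f 21 27 26
f 4 26 30
f 26 9 33
f 30 33 10
f 26 33 30
f 5 31 19
f 31 10 32
f 19 32 6
f 31 32 19
f 3 15 39
f 15 5 40
f 39 40 12
f 15 40 39
f 7 20 36
f 20 3 35
f 36 35 11
f 20 35 36
f 9 27 28
f 27 7 24
f 28 24 8
f 27 24 28
f 10 33 29
f 33 9 25
f 29 25 2
f 33 25 29
f 44 46 43
f 47 44 43
f 43 46 45
f 45 47 43
f 44 50 46
f 48 44 47
f 48 50 44
f 46 50 45
f 49 47 45
f 45 50 49
f 49 48 47
f 50 48 49
f 52 54 51
f 55 52 51
f 51 54 53
f 53 55 51
f 52 58 54
f 56 52 55
f 56 58 52
f 54 58 53
f 57 55 53
f 53 58 57
f 57 56 55
f 58 56 57
f 60 59 63
f 60 63 61
f 61 63 64
f 61 64 62
f 63 59 65
f 63 65 64
f 64 65 66
f 64 66 62
f 65 59 67
f 65 67 66
f 66 67 68
f 66 68 62
f 67 59 69
f 67 69 68
f 68 69 70
f 68 70 62
f 69 59 71
f 69 71 70
f 70 71 72
f 70 72 62
f 71 59 73
f 71 73 72
f 72 73 74
f 72 74 62
f 73 59 75
f 73 75 74
f 74 75 76
f 74 76 62
f 75 59 77
f 75 77 76
f 76 77 78
f 76 78 62
f 77 59 79
f 77 79 78
f 78 79 80
f 78 80 62
f 79 59 81
f 79 81 80
f 80 81 82
f 80 82 62
f 81 59 83
f 81 83 82
f 82 83 84
f 82 84 62
f 83 59 85
f 83 85 84
f 84 85 86
f 84 86 62
f 85 59 87
f 85 87 86
f 86 87 88
f 86 88 62
f 87 59 60
f 87 60 88
f 88 60 61
f 88 61 62
f 90 92 89
f 93 90 89
f 89 92 91
f 91 93 89
f 90 96 92
f 94 90 93
f 94 96 90
f 92 96 91
f 95 93 91
f 91 96 95
f 95 94 93
f 96 94 95



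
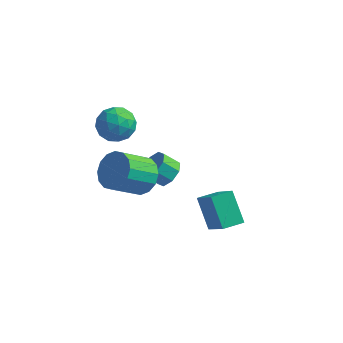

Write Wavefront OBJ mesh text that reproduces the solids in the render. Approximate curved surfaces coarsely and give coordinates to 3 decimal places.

v 1.506 -1.228 -4.074
v 2.56 -2.19 -2.602
v 0.586 -0.362 -2.849
v 1.64 -1.324 -1.377
v 2.24 -0.436 -4.083
v 3.294 -1.398 -2.611
v 1.32 0.43 -2.858
v 2.374 -0.532 -1.386
v -1.652 -1.555 -0.818
v -1.042 -1.24 -0.05
v -1.937 -2.37 1.125
v -2.548 -2.685 0.358
v -1.456 -0.905 -0.043
v -2.352 -2.035 1.132
v -1.923 -0.744 -0.244
v -2.819 -1.874 0.931
v -2.317 -0.8 -0.598
v -3.213 -1.93 0.577
v -2.533 -1.058 -1.012
v -3.429 -2.188 0.164
v -2.513 -1.45 -1.373
v -3.409 -2.58 -0.198
v -2.263 -1.87 -1.585
v -3.158 -3 -0.41
v -1.848 -2.205 -1.592
v -2.744 -3.335 -0.417
v -1.381 -2.366 -1.391
v -2.277 -3.496 -0.216
v -0.987 -2.31 -1.037
v -1.883 -3.44 0.138
v -0.771 -2.052 -0.624
v -1.667 -3.182 0.552
v -0.791 -1.66 -0.262
v -1.687 -2.79 0.913
v -3.675 -1.112 2.846
v -2.813 -0.871 3.265
v -2.947 -2.269 2.015
v -2.085 -2.028 2.434
v -2.799 -2.444 2.976
v -3.249 -1.729 3.49
v -2.511 -1.411 1.79
v -2.961 -0.696 2.304
v -2.094 -1.055 2.613
v -2.272 -1.694 3.346
v -3.488 -1.446 1.934
v -3.666 -2.085 2.667
v -3.308 -0.89 3.128
v -2.452 -2.25 2.152
v -2.872 -2.495 2.47
v -2.365 -2.353 2.717
v -3.564 -1.395 3.261
v -3.057 -1.253 3.507
v -3.049 -2.177 3.337
v -2.703 -1.887 1.773
v -2.196 -1.745 2.019
v -3.395 -0.787 2.563
v -2.888 -0.645 2.81
v -2.711 -0.963 1.943
v -2.378 -0.857 2.991
v -1.951 -1.537 2.503
v -2.201 -1.174 2.124
v -2.466 -0.754 2.426
v -2.483 -1.232 3.422
v -2.055 -1.912 2.934
v -2.475 -2.157 3.253
v -2.739 -1.737 3.554
v -2.06 -1.34 3.039
v -3.705 -1.228 2.346
v -3.277 -1.908 1.858
v -3.021 -1.403 1.726
v -3.285 -0.983 2.027
v -3.809 -1.603 2.777
v -3.382 -2.283 2.289
v -3.294 -2.386 2.854
v -3.559 -1.966 3.156
v -3.7 -1.8 2.241
v -1.375 1.017 -3.033
v -0.94 0.366 -2.823
v -1.651 0.113 -2.137
v -2.085 0.763 -2.347
v -0.795 0.867 -2.488
v -1.505 0.613 -1.802
v -0.989 1.455 -2.472
v -1.7 1.202 -1.786
v -1.409 1.787 -2.785
v -2.12 1.534 -2.098
v -1.809 1.667 -3.243
v -2.52 1.414 -2.557
v -1.955 1.167 -3.578
v -2.665 0.913 -2.892
v -1.76 0.578 -3.594
v -2.471 0.325 -2.908
v -1.34 0.246 -3.282
v -2.051 -0.007 -2.595
f 2 4 1
f 5 2 1
f 1 4 3
f 3 5 1
f 2 8 4
f 6 2 5
f 6 8 2
f 4 8 3
f 7 5 3
f 3 8 7
f 7 6 5
f 8 6 7
f 10 9 13
f 10 13 11
f 11 13 14
f 11 14 12
f 13 9 15
f 13 15 14
f 14 15 16
f 14 16 12
f 15 9 17
f 15 17 16
f 16 17 18
f 16 18 12
f 17 9 19
f 17 19 18
f 18 19 20
f 18 20 12
f 19 9 21
f 19 21 20
f 20 21 22
f 20 22 12
f 21 9 23
f 21 23 22
f 22 23 24
f 22 24 12
f 23 9 25
f 23 25 24
f 24 25 26
f 24 26 12
f 25 9 27
f 25 27 26
f 26 27 28
f 26 28 12
f 27 9 29
f 27 29 28
f 28 29 30
f 28 30 12
f 29 9 31
f 29 31 30
f 30 31 32
f 30 32 12
f 31 9 33
f 31 33 32
f 32 33 34
f 32 34 12
f 33 9 10
f 33 10 34
f 34 10 11
f 34 11 12
f 35 72 51
f 72 46 75
f 51 75 40
f 72 75 51
f 35 51 47
f 51 40 52
f 47 52 36
f 51 52 47
f 35 47 56
f 47 36 57
f 56 57 42
f 47 57 56
f 35 56 68
f 56 42 71
f 68 71 45
f 56 71 68
f 35 68 72
f 68 45 76
f 72 76 46
f 68 76 72
f 36 52 63
f 52 40 66
f 63 66 44
f 52 66 63
f 40 75 53
f 75 46 74
f 53 74 39
f 75 74 53
f 46 76 73
f 76 45 69
f 73 69 37
f 76 69 73
f 45 71 70
f 71 42 58
f 70 58 41
f 71 58 70
f 42 57 62
f 57 36 59
f 62 59 43
f 57 59 62
f 38 64 50
f 64 44 65
f 50 65 39
f 64 65 50
f 38 50 48
f 50 39 49
f 48 49 37
f 50 49 48
f 38 48 55
f 48 37 54
f 55 54 41
f 48 54 55
f 38 55 60
f 55 41 61
f 60 61 43
f 55 61 60
f 38 60 64
f 60 43 67
f 64 67 44
f 60 67 64
f 39 65 53
f 65 44 66
f 53 66 40
f 65 66 53
f 37 49 73
f 49 39 74
f 73 74 46
f 49 74 73
f 41 54 70
f 54 37 69
f 70 69 45
f 54 69 70
f 43 61 62
f 61 41 58
f 62 58 42
f 61 58 62
f 44 67 63
f 67 43 59
f 63 59 36
f 67 59 63
f 78 77 81
f 78 81 79
f 79 81 82
f 79 82 80
f 81 77 83
f 81 83 82
f 82 83 84
f 82 84 80
f 83 77 85
f 83 85 84
f 84 85 86
f 84 86 80
f 85 77 87
f 85 87 86
f 86 87 88
f 86 88 80
f 87 77 89
f 87 89 88
f 88 89 90
f 88 90 80
f 89 77 91
f 89 91 90
f 90 91 92
f 90 92 80
f 91 77 93
f 91 93 92
f 92 93 94
f 92 94 80
f 93 77 78
f 93 78 94
f 94 78 79
f 94 79 80



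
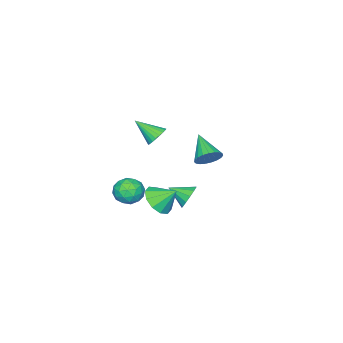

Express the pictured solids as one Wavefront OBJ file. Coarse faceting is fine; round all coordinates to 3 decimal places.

v 2.574 -0.163 -1.802
v 3.446 -0.275 -1.285
v 2.166 0.743 -0.918
v 3.53 0.18 -1.713
v 3.249 0.504 -2.175
v 2.709 0.573 -2.495
v 2.118 0.361 -2.549
v 1.701 -0.052 -2.318
v 1.617 -0.507 -1.89
v 1.899 -0.831 -1.428
v 2.438 -0.9 -1.109
v 3.029 -0.687 -1.055
v 1.077 -2.373 -3.218
v 1.571 -2.487 -2.419
v 1.189 -3.873 -3.501
v 1.683 -3.987 -2.702
v 0.764 -3.765 -2.663
v 0.695 -2.838 -2.487
v 2.065 -3.522 -3.433
v 1.996 -2.595 -3.257
v 2.182 -3.197 -2.552
v 1.378 -3.347 -2.076
v 1.382 -3.013 -3.844
v 0.578 -3.163 -3.368
v 1.314 -2.298 -2.793
v 1.446 -4.062 -3.127
v 0.906 -3.931 -3.103
v 1.196 -3.998 -2.634
v 0.799 -2.504 -2.833
v 1.09 -2.571 -2.364
v 0.615 -3.323 -2.507
v 1.67 -3.789 -3.556
v 1.961 -3.856 -3.087
v 1.564 -2.362 -3.286
v 1.854 -2.429 -2.817
v 2.145 -3.037 -3.413
v 1.964 -2.783 -2.402
v 2.03 -3.665 -2.569
v 2.254 -3.391 -2.998
v 2.213 -2.846 -2.895
v 1.491 -2.871 -2.122
v 1.557 -3.753 -2.289
v 1.017 -3.622 -2.265
v 0.976 -3.077 -2.162
v 1.85 -3.289 -2.2
v 1.203 -2.607 -3.631
v 1.269 -3.489 -3.798
v 1.784 -3.283 -3.758
v 1.743 -2.738 -3.655
v 0.73 -2.695 -3.351
v 0.796 -3.577 -3.518
v 0.547 -3.514 -3.025
v 0.506 -2.969 -2.922
v 0.91 -3.071 -3.72
v 2.27 2.91 2.544
v 2.83 2.963 3.085
v 1.49 1.65 3.476
v 2.611 3.178 3.192
v 2.334 3.346 3.188
v 2.046 3.439 3.072
v 1.796 3.44 2.865
v 1.629 3.35 2.602
v 1.572 3.183 2.33
v 1.636 2.97 2.094
v 1.809 2.746 1.937
v 2.063 2.55 1.884
v 2.352 2.417 1.946
v 2.627 2.368 2.111
v 2.84 2.414 2.351
v 2.955 2.545 2.624
v 2.951 2.739 2.884
v -1.107 -0.925 -3.842
v -0.57 -1.022 -4.468
v -0.673 -2.035 -3.298
v -0.347 -0.774 -4.14
v -0.366 -0.574 -3.718
v -0.62 -0.485 -3.335
v -1.029 -0.536 -3.114
v -1.462 -0.711 -3.123
v -1.783 -0.954 -3.362
v -1.89 -1.188 -3.753
v -1.748 -1.338 -4.172
v -1.402 -1.358 -4.487
v -0.963 -1.24 -4.597
v 2.93 0.076 3.4
v 3.606 0.148 3.233
v 3.29 -1.116 4.34
v 3.587 0.313 3.45
v 3.467 0.442 3.659
v 3.266 0.516 3.828
v 3.014 0.522 3.933
v 2.748 0.46 3.956
v 2.511 0.34 3.894
v 2.338 0.179 3.757
v 2.254 0.003 3.566
v 2.274 -0.162 3.349
v 2.393 -0.291 3.14
v 2.595 -0.364 2.971
v 2.847 -0.37 2.867
v 3.112 -0.309 2.843
v 3.349 -0.188 2.905
v 3.523 -0.028 3.042
f 2 1 4
f 2 4 3
f 4 1 5
f 4 5 3
f 5 1 6
f 5 6 3
f 6 1 7
f 6 7 3
f 7 1 8
f 7 8 3
f 8 1 9
f 8 9 3
f 9 1 10
f 9 10 3
f 10 1 11
f 10 11 3
f 11 1 12
f 11 12 3
f 12 1 2
f 12 2 3
f 13 50 29
f 50 24 53
f 29 53 18
f 50 53 29
f 13 29 25
f 29 18 30
f 25 30 14
f 29 30 25
f 13 25 34
f 25 14 35
f 34 35 20
f 25 35 34
f 13 34 46
f 34 20 49
f 46 49 23
f 34 49 46
f 13 46 50
f 46 23 54
f 50 54 24
f 46 54 50
f 14 30 41
f 30 18 44
f 41 44 22
f 30 44 41
f 18 53 31
f 53 24 52
f 31 52 17
f 53 52 31
f 24 54 51
f 54 23 47
f 51 47 15
f 54 47 51
f 23 49 48
f 49 20 36
f 48 36 19
f 49 36 48
f 20 35 40
f 35 14 37
f 40 37 21
f 35 37 40
f 16 42 28
f 42 22 43
f 28 43 17
f 42 43 28
f 16 28 26
f 28 17 27
f 26 27 15
f 28 27 26
f 16 26 33
f 26 15 32
f 33 32 19
f 26 32 33
f 16 33 38
f 33 19 39
f 38 39 21
f 33 39 38
f 16 38 42
f 38 21 45
f 42 45 22
f 38 45 42
f 17 43 31
f 43 22 44
f 31 44 18
f 43 44 31
f 15 27 51
f 27 17 52
f 51 52 24
f 27 52 51
f 19 32 48
f 32 15 47
f 48 47 23
f 32 47 48
f 21 39 40
f 39 19 36
f 40 36 20
f 39 36 40
f 22 45 41
f 45 21 37
f 41 37 14
f 45 37 41
f 56 55 58
f 56 58 57
f 58 55 59
f 58 59 57
f 59 55 60
f 59 60 57
f 60 55 61
f 60 61 57
f 61 55 62
f 61 62 57
f 62 55 63
f 62 63 57
f 63 55 64
f 63 64 57
f 64 55 65
f 64 65 57
f 65 55 66
f 65 66 57
f 66 55 67
f 66 67 57
f 67 55 68
f 67 68 57
f 68 55 69
f 68 69 57
f 69 55 70
f 69 70 57
f 70 55 71
f 70 71 57
f 71 55 56
f 71 56 57
f 73 72 75
f 73 75 74
f 75 72 76
f 75 76 74
f 76 72 77
f 76 77 74
f 77 72 78
f 77 78 74
f 78 72 79
f 78 79 74
f 79 72 80
f 79 80 74
f 80 72 81
f 80 81 74
f 81 72 82
f 81 82 74
f 82 72 83
f 82 83 74
f 83 72 84
f 83 84 74
f 84 72 73
f 84 73 74
f 86 85 88
f 86 88 87
f 88 85 89
f 88 89 87
f 89 85 90
f 89 90 87
f 90 85 91
f 90 91 87
f 91 85 92
f 91 92 87
f 92 85 93
f 92 93 87
f 93 85 94
f 93 94 87
f 94 85 95
f 94 95 87
f 95 85 96
f 95 96 87
f 96 85 97
f 96 97 87
f 97 85 98
f 97 98 87
f 98 85 99
f 98 99 87
f 99 85 100
f 99 100 87
f 100 85 101
f 100 101 87
f 101 85 102
f 101 102 87
f 102 85 86
f 102 86 87



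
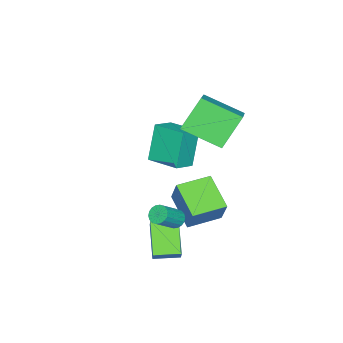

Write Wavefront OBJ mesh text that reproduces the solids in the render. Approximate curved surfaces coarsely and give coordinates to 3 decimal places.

v -5.292 -0.071 2.246
v -4.918 -2.011 3.069
v -3.624 0.718 3.348
v -3.25 -1.221 4.171
v -4.11 -0.479 0.749
v -3.736 -2.418 1.572
v -2.442 0.311 1.851
v -2.068 -1.629 2.674
v -4.053 -3.633 -1.428
v -4.899 -3.753 0.458
v -3.792 -1.958 -1.203
v -4.638 -2.078 0.682
v -2.982 -3.862 -0.962
v -3.828 -3.982 0.923
v -2.721 -2.187 -0.738
v -3.567 -2.307 1.148
v 0.753 -0.229 -0.996
v 1.068 -0.342 -1.381
v 2.043 -0.663 -0.489
v 1.727 -0.551 -0.104
v 1.108 -0.121 -1.345
v 2.083 -0.442 -0.453
v 1.078 0.078 -1.241
v 2.053 -0.243 -0.348
v 0.983 0.216 -1.088
v 1.958 -0.105 -0.195
v 0.843 0.266 -0.916
v 1.818 -0.055 -0.024
v 0.685 0.218 -0.761
v 1.659 -0.103 0.131
v 0.54 0.081 -0.652
v 1.515 -0.24 0.24
v 0.437 -0.117 -0.611
v 1.412 -0.438 0.281
v 0.397 -0.338 -0.647
v 1.372 -0.659 0.245
v 0.427 -0.537 -0.752
v 1.402 -0.858 0.141
v 0.522 -0.675 -0.905
v 1.497 -0.996 -0.012
v 0.662 -0.725 -1.076
v 1.637 -1.046 -0.184
v 0.821 -0.677 -1.231
v 1.795 -0.998 -0.339
v 0.965 -0.54 -1.34
v 1.94 -0.861 -0.448
v 1.693 -0.869 -3.379
v 0.456 -1.734 -2.274
v 0.977 0.168 -3.368
v -0.259 -0.698 -2.263
v 2.119 -0.582 -2.677
v 0.883 -1.448 -1.572
v 1.404 0.454 -2.666
v 0.167 -0.411 -1.561
v -3.483 -1.095 -2.213
v -2.949 -0.523 -0.772
v -2.523 0.298 -3.122
v -1.989 0.87 -1.681
v -2.111 -2.11 -2.319
v -1.577 -1.538 -0.878
v -1.151 -0.717 -3.228
v -0.617 -0.145 -1.787
f 2 4 1
f 5 2 1
f 1 4 3
f 3 5 1
f 2 8 4
f 6 2 5
f 6 8 2
f 4 8 3
f 7 5 3
f 3 8 7
f 7 6 5
f 8 6 7
f 10 12 9
f 13 10 9
f 9 12 11
f 11 13 9
f 10 16 12
f 14 10 13
f 14 16 10
f 12 16 11
f 15 13 11
f 11 16 15
f 15 14 13
f 16 14 15
f 18 17 21
f 18 21 19
f 19 21 22
f 19 22 20
f 21 17 23
f 21 23 22
f 22 23 24
f 22 24 20
f 23 17 25
f 23 25 24
f 24 25 26
f 24 26 20
f 25 17 27
f 25 27 26
f 26 27 28
f 26 28 20
f 27 17 29
f 27 29 28
f 28 29 30
f 28 30 20
f 29 17 31
f 29 31 30
f 30 31 32
f 30 32 20
f 31 17 33
f 31 33 32
f 32 33 34
f 32 34 20
f 33 17 35
f 33 35 34
f 34 35 36
f 34 36 20
f 35 17 37
f 35 37 36
f 36 37 38
f 36 38 20
f 37 17 39
f 37 39 38
f 38 39 40
f 38 40 20
f 39 17 41
f 39 41 40
f 40 41 42
f 40 42 20
f 41 17 43
f 41 43 42
f 42 43 44
f 42 44 20
f 43 17 45
f 43 45 44
f 44 45 46
f 44 46 20
f 45 17 18
f 45 18 46
f 46 18 19
f 46 19 20
f 48 50 47
f 51 48 47
f 47 50 49
f 49 51 47
f 48 54 50
f 52 48 51
f 52 54 48
f 50 54 49
f 53 51 49
f 49 54 53
f 53 52 51
f 54 52 53
f 56 58 55
f 59 56 55
f 55 58 57
f 57 59 55
f 56 62 58
f 60 56 59
f 60 62 56
f 58 62 57
f 61 59 57
f 57 62 61
f 61 60 59
f 62 60 61



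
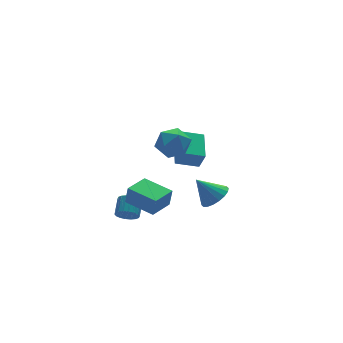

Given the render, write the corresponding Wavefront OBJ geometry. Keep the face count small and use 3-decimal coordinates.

v 0.383 -2.663 -1.608
v 1.085 -2.879 -1.037
v -0.423 -2.017 -0.372
v 1.186 -2.5 -1.168
v 1.129 -2.153 -1.387
v 0.924 -1.908 -1.649
v 0.612 -1.811 -1.903
v 0.254 -1.884 -2.099
v -0.078 -2.11 -2.197
v -0.318 -2.447 -2.178
v -0.42 -2.826 -2.047
v -0.363 -3.172 -1.828
v -0.158 -3.418 -1.566
v 0.154 -3.514 -1.312
v 0.512 -3.442 -1.116
v 0.844 -3.215 -1.018
v -0.077 0.924 -0.998
v 0.07 0.496 0.059
v 0.754 2.535 -0.46
v 0.901 2.106 0.597
v 1.159 0.414 -1.377
v 1.306 -0.015 -0.32
v 1.99 2.024 -0.839
v 2.137 1.596 0.218
v -3.18 0.677 -4.043
v -2.678 0.647 -4.516
v -2.078 1.433 -3.93
v -2.58 1.463 -3.457
v -2.862 0.868 -4.625
v -2.262 1.654 -4.038
v -3.108 1.051 -4.619
v -2.508 1.837 -4.032
v -3.369 1.16 -4.498
v -2.769 1.946 -3.912
v -3.592 1.173 -4.288
v -2.992 1.96 -3.701
v -3.734 1.089 -4.029
v -3.133 1.875 -3.442
v -3.766 0.922 -3.773
v -3.165 1.708 -3.186
v -3.682 0.707 -3.57
v -3.082 1.493 -2.984
v -3.498 0.486 -3.462
v -2.898 1.272 -2.875
v -3.252 0.303 -3.468
v -2.652 1.089 -2.881
v -2.991 0.194 -3.588
v -2.391 0.98 -3.002
v -2.768 0.18 -3.799
v -2.168 0.967 -3.212
v -2.627 0.265 -4.058
v -2.026 1.051 -3.471
v -2.595 0.432 -4.314
v -1.994 1.218 -3.727
v -3.034 -2.236 3.291
v -2.233 -2.166 2.63
v -2.067 -3.094 4.37
v -1.266 -3.024 3.709
v -1.614 -2.173 4.196
v -2.212 -1.642 3.529
v -2.088 -3.618 3.471
v -2.686 -3.087 2.804
v -1.649 -3.02 2.74
v -1.356 -2.127 3.189
v -2.944 -3.133 3.811
v -2.651 -2.24 4.26
v -2.877 -1.731 -2.509
v -2.754 -1.837 -1.391
v -3.671 -0.067 -2.263
v -3.548 -0.174 -1.144
v -1.512 -1.066 -2.596
v -1.389 -1.173 -1.477
v -2.306 0.597 -2.349
v -2.183 0.491 -1.231
f 2 1 4
f 2 4 3
f 4 1 5
f 4 5 3
f 5 1 6
f 5 6 3
f 6 1 7
f 6 7 3
f 7 1 8
f 7 8 3
f 8 1 9
f 8 9 3
f 9 1 10
f 9 10 3
f 10 1 11
f 10 11 3
f 11 1 12
f 11 12 3
f 12 1 13
f 12 13 3
f 13 1 14
f 13 14 3
f 14 1 15
f 14 15 3
f 15 1 16
f 15 16 3
f 16 1 2
f 16 2 3
f 18 20 17
f 21 18 17
f 17 20 19
f 19 21 17
f 18 24 20
f 22 18 21
f 22 24 18
f 20 24 19
f 23 21 19
f 19 24 23
f 23 22 21
f 24 22 23
f 26 25 29
f 26 29 27
f 27 29 30
f 27 30 28
f 29 25 31
f 29 31 30
f 30 31 32
f 30 32 28
f 31 25 33
f 31 33 32
f 32 33 34
f 32 34 28
f 33 25 35
f 33 35 34
f 34 35 36
f 34 36 28
f 35 25 37
f 35 37 36
f 36 37 38
f 36 38 28
f 37 25 39
f 37 39 38
f 38 39 40
f 38 40 28
f 39 25 41
f 39 41 40
f 40 41 42
f 40 42 28
f 41 25 43
f 41 43 42
f 42 43 44
f 42 44 28
f 43 25 45
f 43 45 44
f 44 45 46
f 44 46 28
f 45 25 47
f 45 47 46
f 46 47 48
f 46 48 28
f 47 25 49
f 47 49 48
f 48 49 50
f 48 50 28
f 49 25 51
f 49 51 50
f 50 51 52
f 50 52 28
f 51 25 53
f 51 53 52
f 52 53 54
f 52 54 28
f 53 25 26
f 53 26 54
f 54 26 27
f 54 27 28
f 55 66 60
f 55 60 56
f 55 56 62
f 55 62 65
f 55 65 66
f 56 60 64
f 60 66 59
f 66 65 57
f 65 62 61
f 62 56 63
f 58 64 59
f 58 59 57
f 58 57 61
f 58 61 63
f 58 63 64
f 59 64 60
f 57 59 66
f 61 57 65
f 63 61 62
f 64 63 56
f 68 70 67
f 71 68 67
f 67 70 69
f 69 71 67
f 68 74 70
f 72 68 71
f 72 74 68
f 70 74 69
f 73 71 69
f 69 74 73
f 73 72 71
f 74 72 73



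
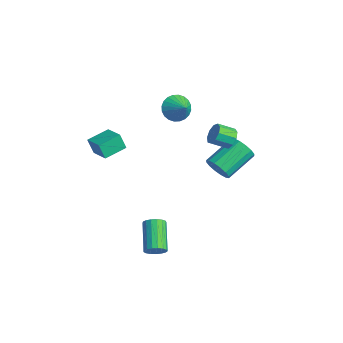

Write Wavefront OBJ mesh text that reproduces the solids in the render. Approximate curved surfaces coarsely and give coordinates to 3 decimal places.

v 3.942 -3.714 -2.032
v 4.152 -4.009 -1.541
v 2.749 -3.341 -0.537
v 2.538 -3.046 -1.028
v 4.285 -3.749 -1.529
v 2.882 -3.081 -0.525
v 4.339 -3.481 -1.632
v 2.936 -2.813 -0.628
v 4.302 -3.267 -1.826
v 2.898 -2.598 -0.823
v 4.182 -3.155 -2.068
v 2.779 -2.486 -1.064
v 4.007 -3.171 -2.301
v 2.604 -2.503 -1.298
v 3.818 -3.312 -2.473
v 2.415 -2.643 -1.47
v 3.656 -3.544 -2.544
v 2.253 -2.876 -1.54
v 3.56 -3.816 -2.497
v 2.157 -3.148 -1.493
v 3.552 -4.065 -2.344
v 2.148 -3.396 -1.34
v 3.632 -4.233 -2.119
v 2.229 -3.564 -1.115
v 3.784 -4.282 -1.874
v 2.381 -3.614 -0.871
v 3.971 -4.201 -1.666
v 2.568 -3.533 -0.662
v -2.056 -4.206 1.749
v -2.305 -4.441 2.688
v -2.216 -2.916 2.029
v -2.465 -3.151 2.969
v -0.835 -4.129 2.091
v -1.084 -4.364 3.031
v -0.995 -2.839 2.372
v -1.244 -3.074 3.311
v -3.983 1.695 2.08
v -3.516 1.663 1.311
v -2.957 1.745 2.7
v -3.558 2.009 1.351
v -3.664 2.307 1.503
v -3.819 2.513 1.742
v -3.998 2.593 2.032
v -4.176 2.537 2.33
v -4.324 2.353 2.59
v -4.42 2.068 2.772
v -4.45 1.727 2.848
v -4.408 1.381 2.808
v -4.302 1.082 2.657
v -4.147 0.877 2.417
v -3.967 0.796 2.127
v -3.79 0.852 1.829
v -3.642 1.037 1.569
v -3.546 1.321 1.387
v 1.028 1.468 0.473
v 1.607 1.312 1.032
v 1.211 3.056 1.927
v 0.632 3.212 1.367
v 1.808 1.518 0.72
v 1.412 3.262 1.615
v 1.8 1.71 0.342
v 1.405 3.454 1.237
v 1.586 1.838 -0.001
v 1.19 3.582 0.894
v 1.221 1.866 -0.218
v 0.826 3.61 0.677
v 0.805 1.788 -0.249
v 0.41 3.532 0.646
v 0.449 1.624 -0.087
v 0.053 3.368 0.808
v 0.248 1.418 0.225
v -0.148 3.162 1.12
v 0.255 1.226 0.603
v -0.14 2.97 1.498
v 0.47 1.098 0.946
v 0.074 2.842 1.841
v 0.834 1.07 1.163
v 0.439 2.814 2.058
v 1.25 1.148 1.194
v 0.855 2.892 2.089
v 1.063 2.221 2.659
v 1.478 1.849 2.287
v 1.152 0.986 2.789
v 0.737 1.359 3.161
v 1.691 1.989 2.668
v 1.366 1.126 3.17
v 1.611 2.238 3.044
v 1.285 1.375 3.546
v 1.274 2.48 3.24
v 0.949 1.617 3.742
v 0.839 2.6 3.164
v 0.513 1.737 3.666
v 0.508 2.543 2.852
v 0.182 1.68 3.354
v 0.437 2.336 2.45
v 0.111 1.473 2.951
v 0.659 2.075 2.145
v 0.333 1.212 2.647
v 1.07 1.883 2.081
v 0.744 1.02 2.583
f 2 1 5
f 2 5 3
f 3 5 6
f 3 6 4
f 5 1 7
f 5 7 6
f 6 7 8
f 6 8 4
f 7 1 9
f 7 9 8
f 8 9 10
f 8 10 4
f 9 1 11
f 9 11 10
f 10 11 12
f 10 12 4
f 11 1 13
f 11 13 12
f 12 13 14
f 12 14 4
f 13 1 15
f 13 15 14
f 14 15 16
f 14 16 4
f 15 1 17
f 15 17 16
f 16 17 18
f 16 18 4
f 17 1 19
f 17 19 18
f 18 19 20
f 18 20 4
f 19 1 21
f 19 21 20
f 20 21 22
f 20 22 4
f 21 1 23
f 21 23 22
f 22 23 24
f 22 24 4
f 23 1 25
f 23 25 24
f 24 25 26
f 24 26 4
f 25 1 27
f 25 27 26
f 26 27 28
f 26 28 4
f 27 1 2
f 27 2 28
f 28 2 3
f 28 3 4
f 30 32 29
f 33 30 29
f 29 32 31
f 31 33 29
f 30 36 32
f 34 30 33
f 34 36 30
f 32 36 31
f 35 33 31
f 31 36 35
f 35 34 33
f 36 34 35
f 38 37 40
f 38 40 39
f 40 37 41
f 40 41 39
f 41 37 42
f 41 42 39
f 42 37 43
f 42 43 39
f 43 37 44
f 43 44 39
f 44 37 45
f 44 45 39
f 45 37 46
f 45 46 39
f 46 37 47
f 46 47 39
f 47 37 48
f 47 48 39
f 48 37 49
f 48 49 39
f 49 37 50
f 49 50 39
f 50 37 51
f 50 51 39
f 51 37 52
f 51 52 39
f 52 37 53
f 52 53 39
f 53 37 54
f 53 54 39
f 54 37 38
f 54 38 39
f 56 55 59
f 56 59 57
f 57 59 60
f 57 60 58
f 59 55 61
f 59 61 60
f 60 61 62
f 60 62 58
f 61 55 63
f 61 63 62
f 62 63 64
f 62 64 58
f 63 55 65
f 63 65 64
f 64 65 66
f 64 66 58
f 65 55 67
f 65 67 66
f 66 67 68
f 66 68 58
f 67 55 69
f 67 69 68
f 68 69 70
f 68 70 58
f 69 55 71
f 69 71 70
f 70 71 72
f 70 72 58
f 71 55 73
f 71 73 72
f 72 73 74
f 72 74 58
f 73 55 75
f 73 75 74
f 74 75 76
f 74 76 58
f 75 55 77
f 75 77 76
f 76 77 78
f 76 78 58
f 77 55 79
f 77 79 78
f 78 79 80
f 78 80 58
f 79 55 56
f 79 56 80
f 80 56 57
f 80 57 58
f 82 81 85
f 82 85 83
f 83 85 86
f 83 86 84
f 85 81 87
f 85 87 86
f 86 87 88
f 86 88 84
f 87 81 89
f 87 89 88
f 88 89 90
f 88 90 84
f 89 81 91
f 89 91 90
f 90 91 92
f 90 92 84
f 91 81 93
f 91 93 92
f 92 93 94
f 92 94 84
f 93 81 95
f 93 95 94
f 94 95 96
f 94 96 84
f 95 81 97
f 95 97 96
f 96 97 98
f 96 98 84
f 97 81 99
f 97 99 98
f 98 99 100
f 98 100 84
f 99 81 82
f 99 82 100
f 100 82 83
f 100 83 84



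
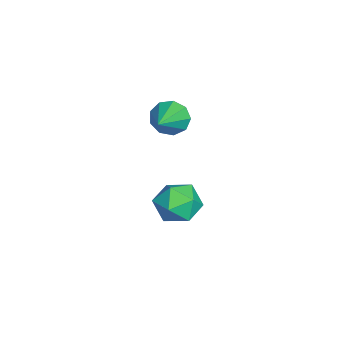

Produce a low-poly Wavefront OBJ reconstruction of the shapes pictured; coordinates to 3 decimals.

v -2.705 -3.027 1.924
v -2.34 -2.869 1.265
v -1.175 -3.333 2.696
v -2.396 -2.43 1.549
v -2.596 -2.27 2.009
v -2.847 -2.464 2.43
v -3.031 -2.922 2.614
v -3.063 -3.429 2.475
v -2.927 -3.748 2.079
v -2.687 -3.73 1.61
v -2.455 -3.383 1.289
v -2.328 -1.783 -2.569
v -1.749 -2.111 -1.824
v -2.671 -3.309 -2.976
v -2.092 -3.637 -2.231
v -2.952 -3.172 -2.027
v -2.74 -2.228 -1.775
v -1.68 -3.192 -3.025
v -1.468 -2.248 -2.773
v -1.349 -2.982 -2.106
v -2.134 -2.97 -1.489
v -2.286 -2.45 -3.311
v -3.071 -2.438 -2.694
f 2 1 4
f 2 4 3
f 4 1 5
f 4 5 3
f 5 1 6
f 5 6 3
f 6 1 7
f 6 7 3
f 7 1 8
f 7 8 3
f 8 1 9
f 8 9 3
f 9 1 10
f 9 10 3
f 10 1 11
f 10 11 3
f 11 1 2
f 11 2 3
f 12 23 17
f 12 17 13
f 12 13 19
f 12 19 22
f 12 22 23
f 13 17 21
f 17 23 16
f 23 22 14
f 22 19 18
f 19 13 20
f 15 21 16
f 15 16 14
f 15 14 18
f 15 18 20
f 15 20 21
f 16 21 17
f 14 16 23
f 18 14 22
f 20 18 19
f 21 20 13



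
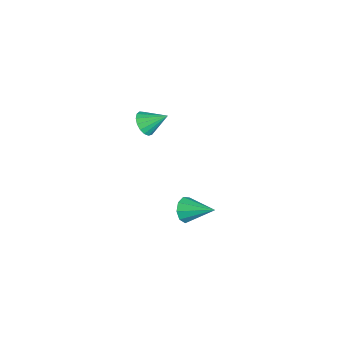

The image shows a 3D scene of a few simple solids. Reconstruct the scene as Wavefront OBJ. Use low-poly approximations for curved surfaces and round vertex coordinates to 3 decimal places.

v -2.241 -1.801 -2.918
v -1.805 -1.816 -3.3
v -1.699 -0.719 -2.342
v -2.101 -1.593 -3.441
v -2.463 -1.467 -3.337
v -2.721 -1.497 -3.037
v -2.754 -1.67 -2.681
v -2.548 -1.903 -2.436
v -2.198 -2.089 -2.417
v -1.868 -2.14 -2.631
v -1.713 -2.032 -2.98
v -2.452 -3.293 2.137
v -2.085 -3.565 2.443
v -2.328 -2.467 2.723
v -1.939 -3.453 2.254
v -1.911 -3.305 2.039
v -2.007 -3.153 1.846
v -2.204 -3.034 1.72
v -2.459 -2.974 1.689
v -2.712 -2.987 1.761
v -2.905 -3.07 1.919
v -2.995 -3.204 2.127
v -2.96 -3.358 2.337
v -2.809 -3.498 2.501
v -2.576 -3.59 2.582
v -2.315 -3.615 2.561
f 2 1 4
f 2 4 3
f 4 1 5
f 4 5 3
f 5 1 6
f 5 6 3
f 6 1 7
f 6 7 3
f 7 1 8
f 7 8 3
f 8 1 9
f 8 9 3
f 9 1 10
f 9 10 3
f 10 1 11
f 10 11 3
f 11 1 2
f 11 2 3
f 13 12 15
f 13 15 14
f 15 12 16
f 15 16 14
f 16 12 17
f 16 17 14
f 17 12 18
f 17 18 14
f 18 12 19
f 18 19 14
f 19 12 20
f 19 20 14
f 20 12 21
f 20 21 14
f 21 12 22
f 21 22 14
f 22 12 23
f 22 23 14
f 23 12 24
f 23 24 14
f 24 12 25
f 24 25 14
f 25 12 26
f 25 26 14
f 26 12 13
f 26 13 14



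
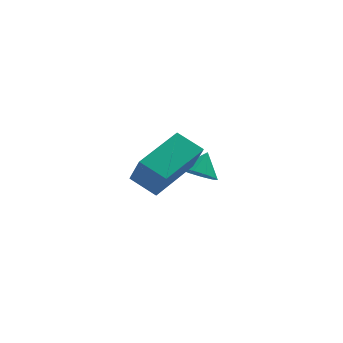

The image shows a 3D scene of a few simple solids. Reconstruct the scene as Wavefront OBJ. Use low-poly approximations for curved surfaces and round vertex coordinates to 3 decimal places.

v 2.321 3.384 -4.052
v 2.895 3.618 -4.508
v 2.759 3.876 -3.248
v 2.553 3.948 -4.523
v 2.121 4.062 -4.358
v 1.766 3.918 -4.076
v 1.623 3.57 -3.785
v 1.746 3.151 -3.596
v 2.089 2.821 -3.581
v 2.52 2.706 -3.747
v 2.875 2.85 -4.028
v 3.019 3.199 -4.319
v 0.285 -0.988 -2.557
v 0.53 -1.629 -1.453
v -0.517 -0.377 -2.025
v -0.272 -1.018 -0.921
v 1.732 0.458 -2.039
v 1.977 -0.183 -0.935
v 0.93 1.069 -1.507
v 1.175 0.428 -0.403
f 2 1 4
f 2 4 3
f 4 1 5
f 4 5 3
f 5 1 6
f 5 6 3
f 6 1 7
f 6 7 3
f 7 1 8
f 7 8 3
f 8 1 9
f 8 9 3
f 9 1 10
f 9 10 3
f 10 1 11
f 10 11 3
f 11 1 12
f 11 12 3
f 12 1 2
f 12 2 3
f 14 16 13
f 17 14 13
f 13 16 15
f 15 17 13
f 14 20 16
f 18 14 17
f 18 20 14
f 16 20 15
f 19 17 15
f 15 20 19
f 19 18 17
f 20 18 19



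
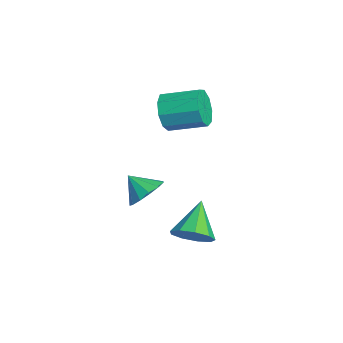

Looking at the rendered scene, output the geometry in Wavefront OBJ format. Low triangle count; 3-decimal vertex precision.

v 4.568 0.793 -2.521
v 5.27 0.785 -1.686
v 3.052 1.507 -1.239
v 5.29 1.446 -2.03
v 4.973 1.801 -2.604
v 4.467 1.685 -3.139
v 4.008 1.151 -3.384
v 3.811 0.449 -3.225
v 3.969 -0.092 -2.737
v 4.407 -0.219 -2.147
v 4.921 0.128 -1.732
v -0.244 0.362 2.867
v 0.101 -0.071 3.817
v 0.768 1.705 4.384
v 0.424 2.138 3.433
v 0.648 -0.112 3.303
v 1.315 1.664 3.87
v 0.778 0.068 2.584
v 1.445 1.844 3.151
v 0.43 0.386 1.997
v 1.097 2.162 2.564
v -0.233 0.693 1.818
v 0.434 2.469 2.384
v -0.901 0.845 2.129
v -0.234 2.621 2.695
v -1.262 0.771 2.785
v -0.594 2.547 3.352
v -1.146 0.505 3.479
v -0.478 2.281 4.046
v -0.608 0.173 3.887
v 0.06 1.949 4.454
v 1.215 -0.778 -1.807
v 1.923 -1.573 -1.988
v 0.545 -1.582 -0.893
v 2.15 -1.242 -1.531
v 2.08 -0.763 -1.161
v 1.735 -0.289 -0.997
v 1.225 0.029 -1.09
v 0.712 0.092 -1.411
v 0.358 -0.122 -1.857
v 0.277 -0.544 -2.288
v 0.493 -1.04 -2.566
v 0.938 -1.453 -2.604
v 1.471 -1.652 -2.388
f 2 1 4
f 2 4 3
f 4 1 5
f 4 5 3
f 5 1 6
f 5 6 3
f 6 1 7
f 6 7 3
f 7 1 8
f 7 8 3
f 8 1 9
f 8 9 3
f 9 1 10
f 9 10 3
f 10 1 11
f 10 11 3
f 11 1 2
f 11 2 3
f 13 12 16
f 13 16 14
f 14 16 17
f 14 17 15
f 16 12 18
f 16 18 17
f 17 18 19
f 17 19 15
f 18 12 20
f 18 20 19
f 19 20 21
f 19 21 15
f 20 12 22
f 20 22 21
f 21 22 23
f 21 23 15
f 22 12 24
f 22 24 23
f 23 24 25
f 23 25 15
f 24 12 26
f 24 26 25
f 25 26 27
f 25 27 15
f 26 12 28
f 26 28 27
f 27 28 29
f 27 29 15
f 28 12 30
f 28 30 29
f 29 30 31
f 29 31 15
f 30 12 13
f 30 13 31
f 31 13 14
f 31 14 15
f 33 32 35
f 33 35 34
f 35 32 36
f 35 36 34
f 36 32 37
f 36 37 34
f 37 32 38
f 37 38 34
f 38 32 39
f 38 39 34
f 39 32 40
f 39 40 34
f 40 32 41
f 40 41 34
f 41 32 42
f 41 42 34
f 42 32 43
f 42 43 34
f 43 32 44
f 43 44 34
f 44 32 33
f 44 33 34

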